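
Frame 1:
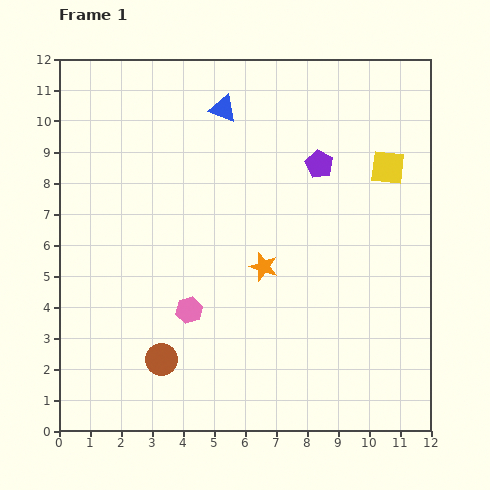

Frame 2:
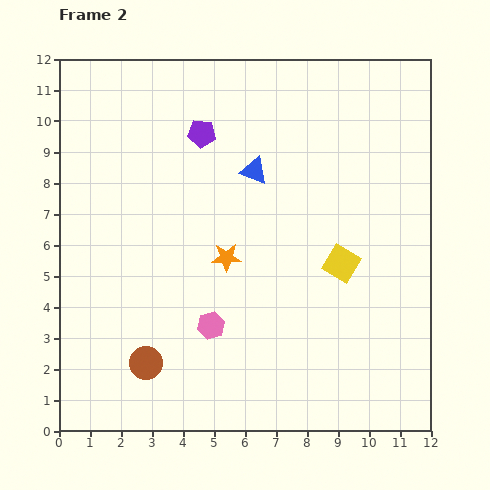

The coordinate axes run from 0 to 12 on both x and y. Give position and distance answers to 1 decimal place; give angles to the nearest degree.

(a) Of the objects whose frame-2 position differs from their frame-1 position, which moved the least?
the brown circle

(moved 0.5)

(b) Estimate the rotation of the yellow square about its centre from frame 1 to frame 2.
24° clockwise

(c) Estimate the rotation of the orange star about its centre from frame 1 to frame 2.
19° counter-clockwise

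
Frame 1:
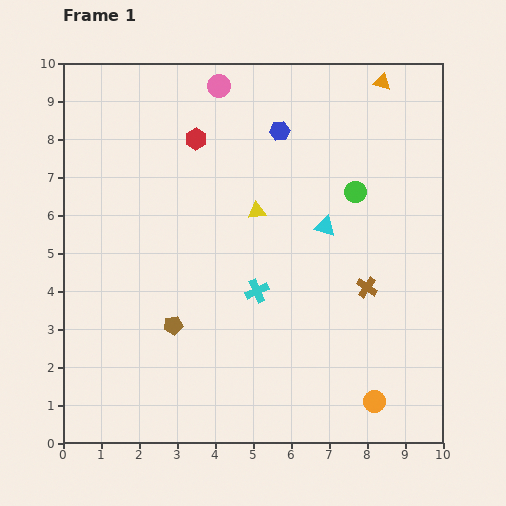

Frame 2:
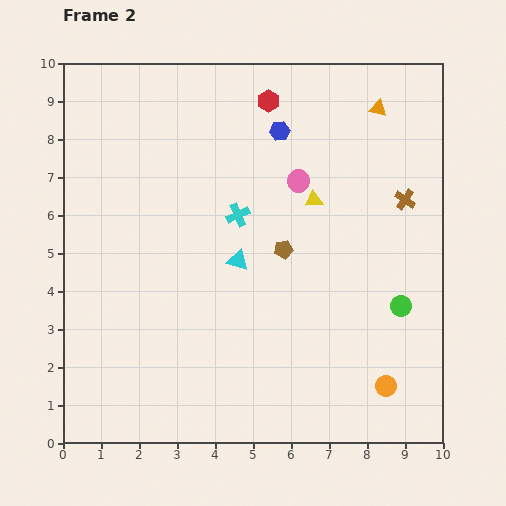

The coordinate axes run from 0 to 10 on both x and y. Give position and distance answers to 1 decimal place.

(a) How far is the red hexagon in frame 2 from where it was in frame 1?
2.1

The red hexagon moved from (3.5, 8.0) to (5.4, 9.0), a distance of √(1.9² + 1.0²) ≈ 2.1.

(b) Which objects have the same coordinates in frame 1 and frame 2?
the blue hexagon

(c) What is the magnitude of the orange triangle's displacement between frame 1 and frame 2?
0.7

The orange triangle moved from (8.4, 9.5) to (8.3, 8.8), a distance of √(0.1² + 0.7²) ≈ 0.7.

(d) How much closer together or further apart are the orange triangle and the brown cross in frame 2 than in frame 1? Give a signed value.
-2.9

Distance in frame 1: 5.4. Distance in frame 2: 2.5.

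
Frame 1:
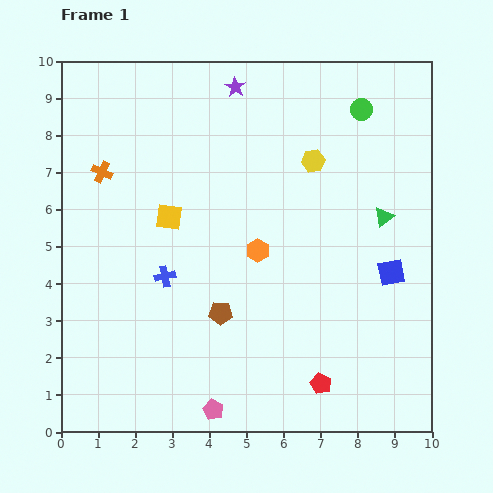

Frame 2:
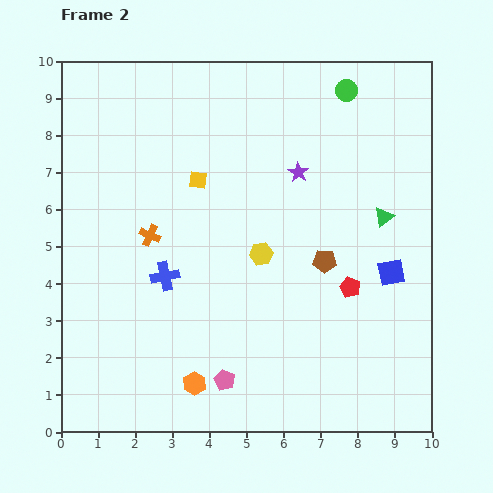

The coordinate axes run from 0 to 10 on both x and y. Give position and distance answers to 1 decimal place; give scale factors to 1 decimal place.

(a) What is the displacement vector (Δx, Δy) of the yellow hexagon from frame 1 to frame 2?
(-1.4, -2.5)

The yellow hexagon was at (6.8, 7.3) in frame 1 and (5.4, 4.8) in frame 2.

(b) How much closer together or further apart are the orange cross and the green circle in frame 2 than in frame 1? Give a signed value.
-0.6

Distance in frame 1: 7.2. Distance in frame 2: 6.6.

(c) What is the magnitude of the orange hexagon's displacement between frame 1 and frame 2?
4.0

The orange hexagon moved from (5.3, 4.9) to (3.6, 1.3), a distance of √(1.7² + 3.6²) ≈ 4.0.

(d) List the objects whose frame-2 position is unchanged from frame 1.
the green triangle, the blue cross, the blue square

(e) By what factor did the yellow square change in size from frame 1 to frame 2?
0.7×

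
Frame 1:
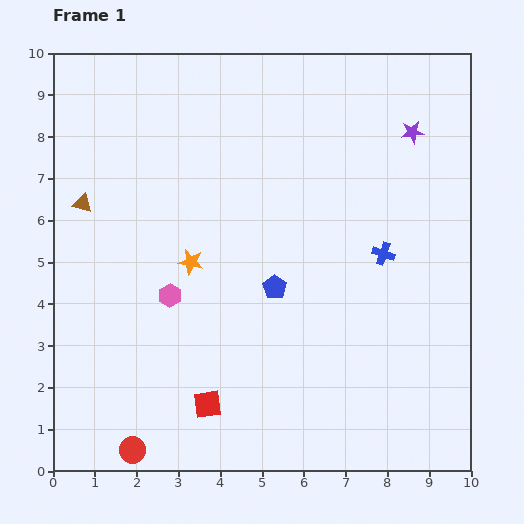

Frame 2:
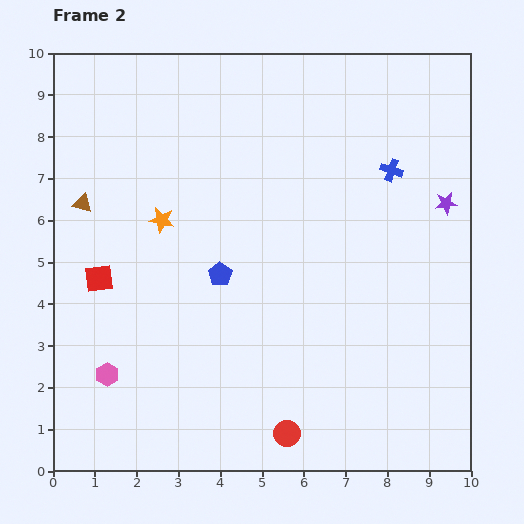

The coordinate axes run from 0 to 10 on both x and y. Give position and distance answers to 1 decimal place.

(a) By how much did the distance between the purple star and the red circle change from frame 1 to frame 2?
-3.4

Distance in frame 1: 10.1. Distance in frame 2: 6.7.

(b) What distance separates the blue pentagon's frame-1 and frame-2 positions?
1.3

The blue pentagon moved from (5.3, 4.4) to (4.0, 4.7), a distance of √(1.3² + 0.3²) ≈ 1.3.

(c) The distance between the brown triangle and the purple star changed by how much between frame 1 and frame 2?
+0.6

Distance in frame 1: 8.1. Distance in frame 2: 8.7.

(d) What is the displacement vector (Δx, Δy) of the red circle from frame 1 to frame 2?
(3.7, 0.4)

The red circle was at (1.9, 0.5) in frame 1 and (5.6, 0.9) in frame 2.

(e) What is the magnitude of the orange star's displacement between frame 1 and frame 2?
1.2

The orange star moved from (3.3, 5.0) to (2.6, 6.0), a distance of √(0.7² + 1.0²) ≈ 1.2.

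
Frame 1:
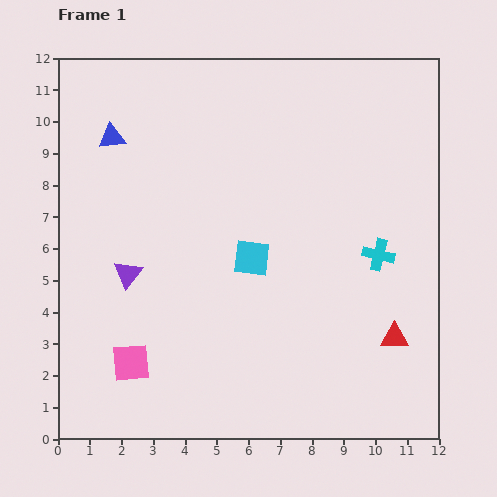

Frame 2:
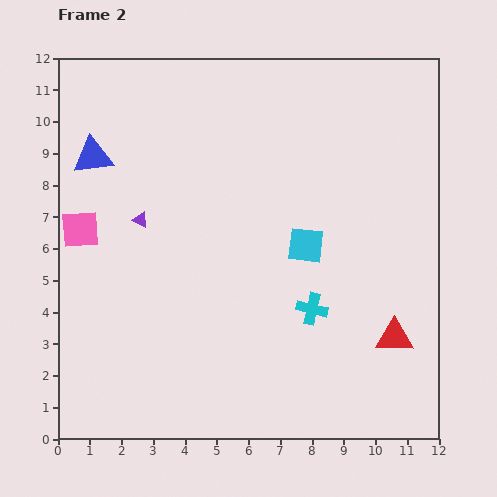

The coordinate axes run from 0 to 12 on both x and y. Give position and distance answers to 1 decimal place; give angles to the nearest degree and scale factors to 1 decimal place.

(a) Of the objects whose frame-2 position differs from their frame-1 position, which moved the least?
the blue triangle

(moved 0.8)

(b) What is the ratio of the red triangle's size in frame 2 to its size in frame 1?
1.3×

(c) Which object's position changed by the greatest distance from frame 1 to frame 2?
the pink square

(moved 4.5; next 2.7)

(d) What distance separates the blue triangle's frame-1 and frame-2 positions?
0.8

The blue triangle moved from (1.7, 9.5) to (1.1, 8.9), a distance of √(0.6² + 0.6²) ≈ 0.8.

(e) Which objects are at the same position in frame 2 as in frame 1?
the red triangle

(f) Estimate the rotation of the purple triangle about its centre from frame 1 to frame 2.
43° counter-clockwise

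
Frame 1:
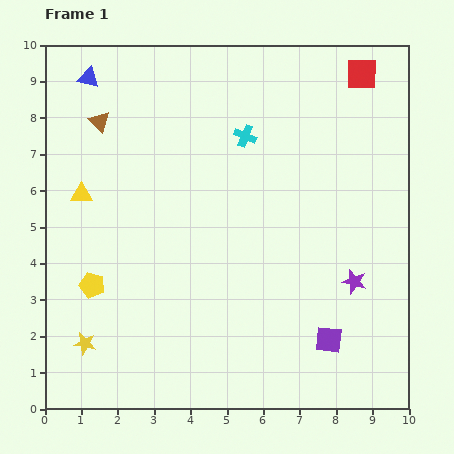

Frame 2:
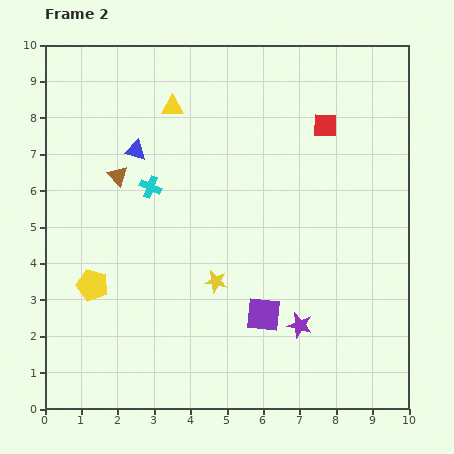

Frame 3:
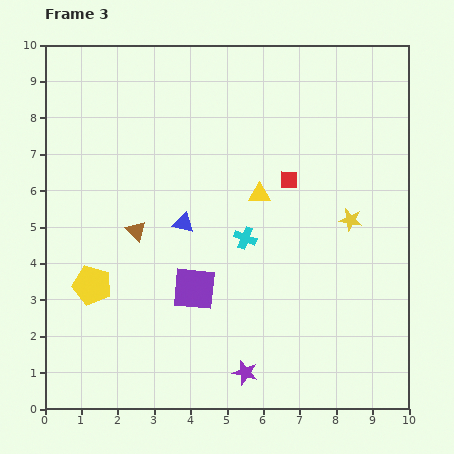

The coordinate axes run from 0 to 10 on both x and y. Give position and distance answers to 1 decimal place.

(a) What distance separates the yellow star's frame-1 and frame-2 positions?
4.0

The yellow star moved from (1.1, 1.8) to (4.7, 3.5), a distance of √(3.6² + 1.7²) ≈ 4.0.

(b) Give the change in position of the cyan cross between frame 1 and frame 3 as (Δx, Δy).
(0.0, -2.8)

The cyan cross was at (5.5, 7.5) in frame 1 and (5.5, 4.7) in frame 3.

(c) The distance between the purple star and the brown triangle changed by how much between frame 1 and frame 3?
-3.4

Distance in frame 1: 8.3. Distance in frame 3: 4.9.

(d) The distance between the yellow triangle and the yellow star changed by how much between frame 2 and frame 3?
-2.3

Distance in frame 2: 4.9. Distance in frame 3: 2.6.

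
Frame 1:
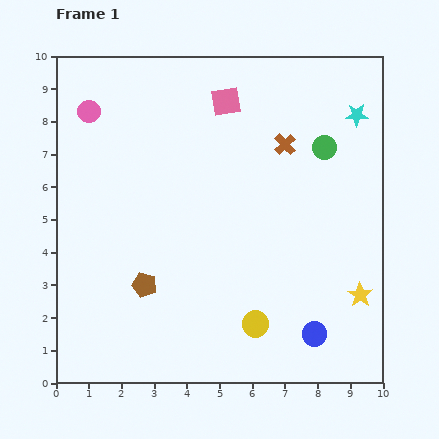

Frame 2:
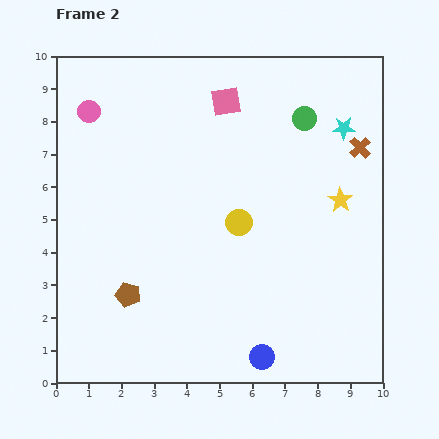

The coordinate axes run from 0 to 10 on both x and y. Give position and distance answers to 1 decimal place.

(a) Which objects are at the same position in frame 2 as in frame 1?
the pink circle, the pink square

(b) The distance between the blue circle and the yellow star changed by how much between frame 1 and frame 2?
+3.6

Distance in frame 1: 1.8. Distance in frame 2: 5.4.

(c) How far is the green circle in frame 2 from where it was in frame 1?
1.1

The green circle moved from (8.2, 7.2) to (7.6, 8.1), a distance of √(0.6² + 0.9²) ≈ 1.1.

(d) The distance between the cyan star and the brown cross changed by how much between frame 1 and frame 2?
-1.6

Distance in frame 1: 2.4. Distance in frame 2: 0.8.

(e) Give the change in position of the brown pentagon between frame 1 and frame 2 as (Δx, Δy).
(-0.5, -0.3)

The brown pentagon was at (2.7, 3.0) in frame 1 and (2.2, 2.7) in frame 2.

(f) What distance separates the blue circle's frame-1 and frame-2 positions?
1.7

The blue circle moved from (7.9, 1.5) to (6.3, 0.8), a distance of √(1.6² + 0.7²) ≈ 1.7.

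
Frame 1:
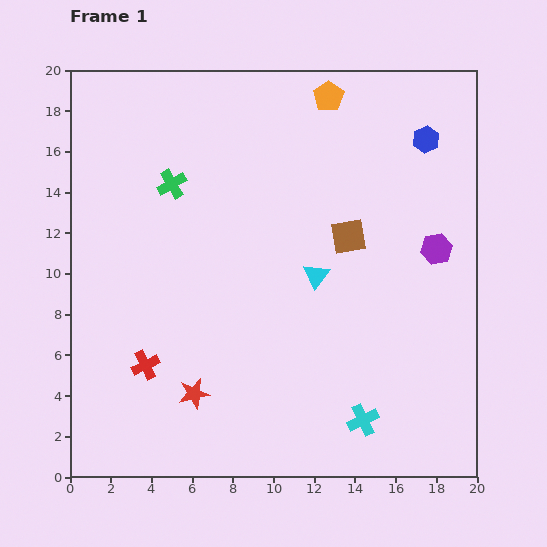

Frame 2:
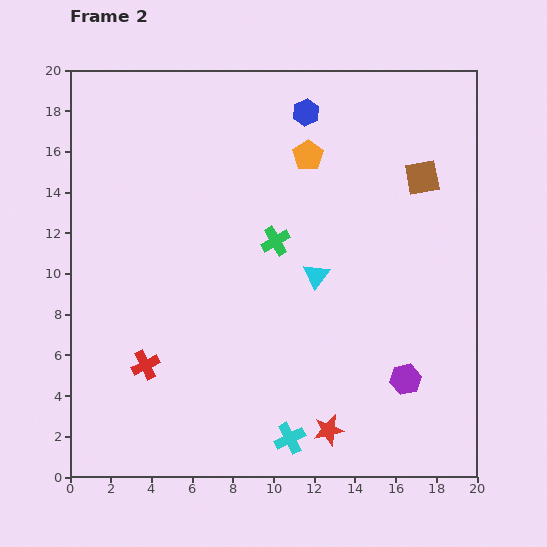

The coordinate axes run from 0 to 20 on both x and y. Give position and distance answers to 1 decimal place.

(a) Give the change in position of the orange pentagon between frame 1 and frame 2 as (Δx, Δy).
(-1.0, -2.9)

The orange pentagon was at (12.7, 18.7) in frame 1 and (11.7, 15.8) in frame 2.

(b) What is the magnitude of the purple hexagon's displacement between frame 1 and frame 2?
6.6

The purple hexagon moved from (18.0, 11.2) to (16.5, 4.8), a distance of √(1.5² + 6.4²) ≈ 6.6.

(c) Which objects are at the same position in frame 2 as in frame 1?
the red cross, the cyan triangle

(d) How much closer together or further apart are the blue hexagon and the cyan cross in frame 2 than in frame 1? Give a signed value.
+1.9

Distance in frame 1: 14.1. Distance in frame 2: 16.0.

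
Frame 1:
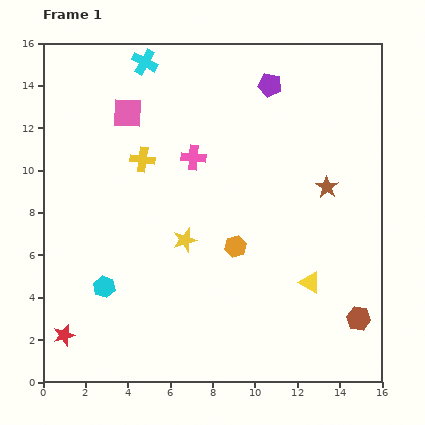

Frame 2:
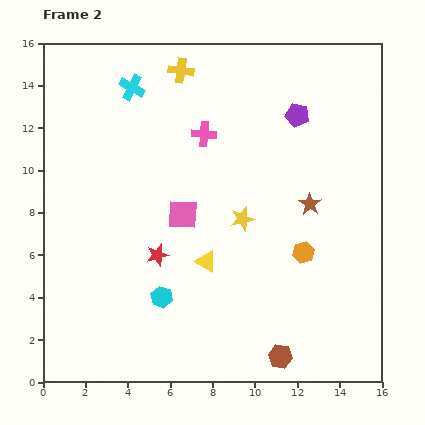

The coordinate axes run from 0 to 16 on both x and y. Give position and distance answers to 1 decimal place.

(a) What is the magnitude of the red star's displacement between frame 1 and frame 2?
5.8

The red star moved from (1.0, 2.2) to (5.4, 6.0), a distance of √(4.4² + 3.8²) ≈ 5.8.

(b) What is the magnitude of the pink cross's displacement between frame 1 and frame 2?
1.2

The pink cross moved from (7.1, 10.6) to (7.6, 11.7), a distance of √(0.5² + 1.1²) ≈ 1.2.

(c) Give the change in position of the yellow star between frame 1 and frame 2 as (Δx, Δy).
(2.7, 1.0)

The yellow star was at (6.7, 6.7) in frame 1 and (9.4, 7.7) in frame 2.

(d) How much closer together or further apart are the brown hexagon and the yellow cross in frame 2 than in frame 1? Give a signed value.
+1.6

Distance in frame 1: 12.7. Distance in frame 2: 14.3.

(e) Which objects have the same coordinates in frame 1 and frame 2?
none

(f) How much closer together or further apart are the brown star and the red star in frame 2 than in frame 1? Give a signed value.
-6.6

Distance in frame 1: 14.2. Distance in frame 2: 7.6.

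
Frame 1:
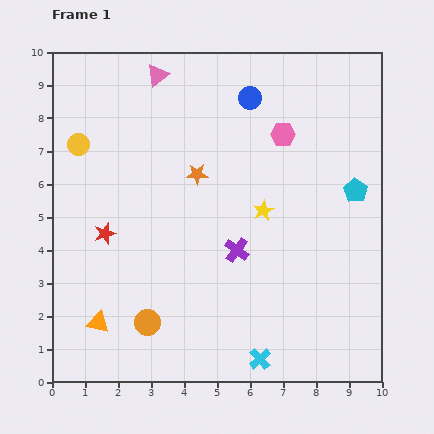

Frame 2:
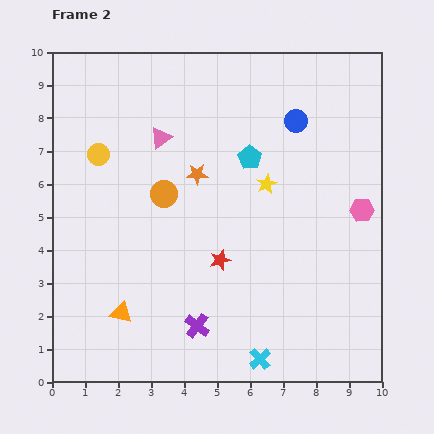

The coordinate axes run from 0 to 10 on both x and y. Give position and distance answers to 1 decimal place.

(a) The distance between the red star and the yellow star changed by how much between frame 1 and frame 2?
-2.2

Distance in frame 1: 4.9. Distance in frame 2: 2.7.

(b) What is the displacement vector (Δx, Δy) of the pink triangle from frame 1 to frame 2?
(0.1, -1.9)

The pink triangle was at (3.2, 9.3) in frame 1 and (3.3, 7.4) in frame 2.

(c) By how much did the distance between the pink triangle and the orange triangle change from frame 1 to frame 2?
-2.3

Distance in frame 1: 7.7. Distance in frame 2: 5.4.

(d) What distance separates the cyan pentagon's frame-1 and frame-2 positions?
3.4

The cyan pentagon moved from (9.2, 5.8) to (6.0, 6.8), a distance of √(3.2² + 1.0²) ≈ 3.4.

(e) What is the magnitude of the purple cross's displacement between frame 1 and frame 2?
2.6

The purple cross moved from (5.6, 4.0) to (4.4, 1.7), a distance of √(1.2² + 2.3²) ≈ 2.6.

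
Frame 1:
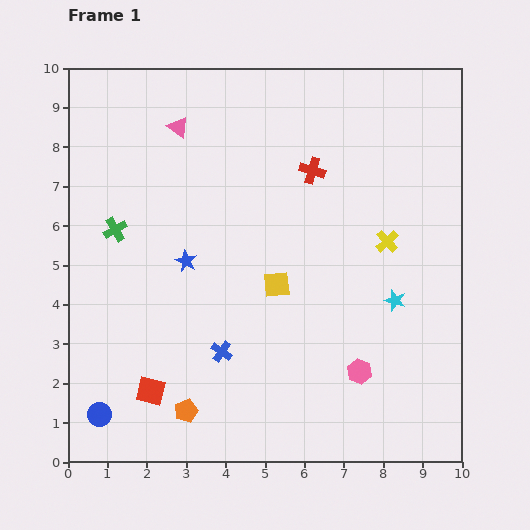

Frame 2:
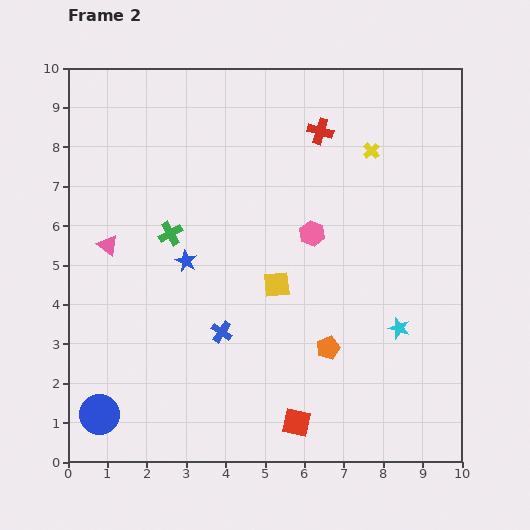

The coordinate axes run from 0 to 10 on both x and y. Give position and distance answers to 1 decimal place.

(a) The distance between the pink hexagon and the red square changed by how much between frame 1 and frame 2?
-0.5

Distance in frame 1: 5.3. Distance in frame 2: 4.8.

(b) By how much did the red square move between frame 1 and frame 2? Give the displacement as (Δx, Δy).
(3.7, -0.8)

The red square was at (2.1, 1.8) in frame 1 and (5.8, 1.0) in frame 2.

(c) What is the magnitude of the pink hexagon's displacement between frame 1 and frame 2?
3.7

The pink hexagon moved from (7.4, 2.3) to (6.2, 5.8), a distance of √(1.2² + 3.5²) ≈ 3.7.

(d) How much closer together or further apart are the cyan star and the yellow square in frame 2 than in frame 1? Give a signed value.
+0.3

Distance in frame 1: 3.0. Distance in frame 2: 3.3.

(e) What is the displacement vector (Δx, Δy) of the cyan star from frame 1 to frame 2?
(0.1, -0.7)

The cyan star was at (8.3, 4.1) in frame 1 and (8.4, 3.4) in frame 2.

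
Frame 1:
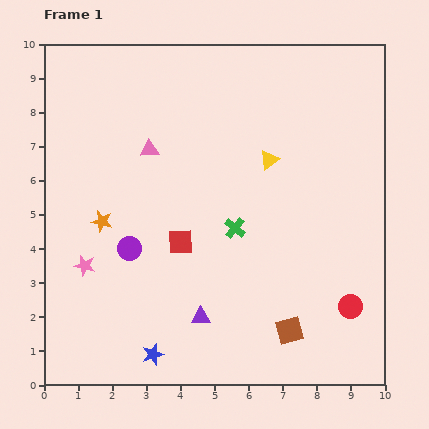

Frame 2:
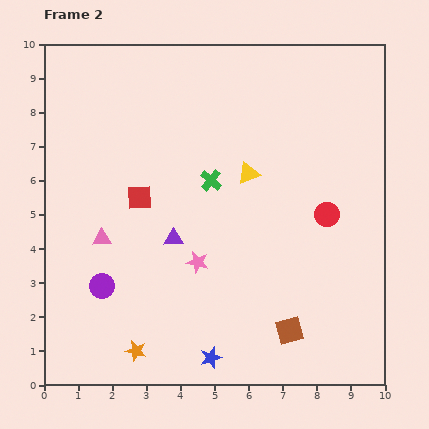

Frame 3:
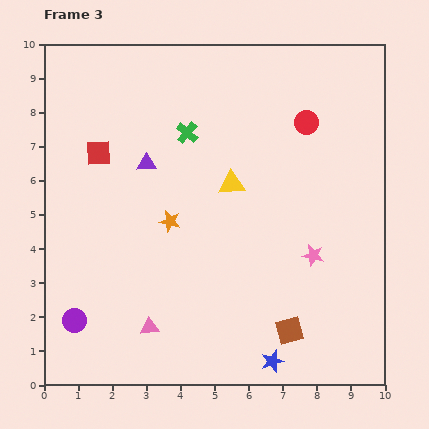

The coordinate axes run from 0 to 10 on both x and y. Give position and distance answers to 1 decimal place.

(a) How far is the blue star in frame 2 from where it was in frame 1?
1.7

The blue star moved from (3.2, 0.9) to (4.9, 0.8), a distance of √(1.7² + 0.1²) ≈ 1.7.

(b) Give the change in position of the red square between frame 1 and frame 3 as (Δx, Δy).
(-2.4, 2.6)

The red square was at (4.0, 4.2) in frame 1 and (1.6, 6.8) in frame 3.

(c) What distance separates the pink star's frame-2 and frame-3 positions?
3.4

The pink star moved from (4.5, 3.6) to (7.9, 3.8), a distance of √(3.4² + 0.2²) ≈ 3.4.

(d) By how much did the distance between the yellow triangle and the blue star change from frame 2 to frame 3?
-0.2

Distance in frame 2: 5.5. Distance in frame 3: 5.3.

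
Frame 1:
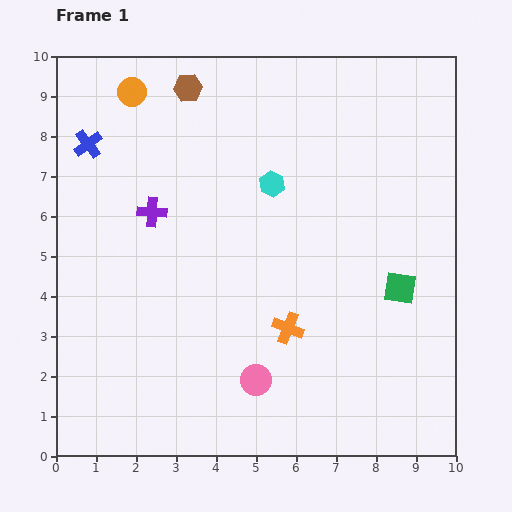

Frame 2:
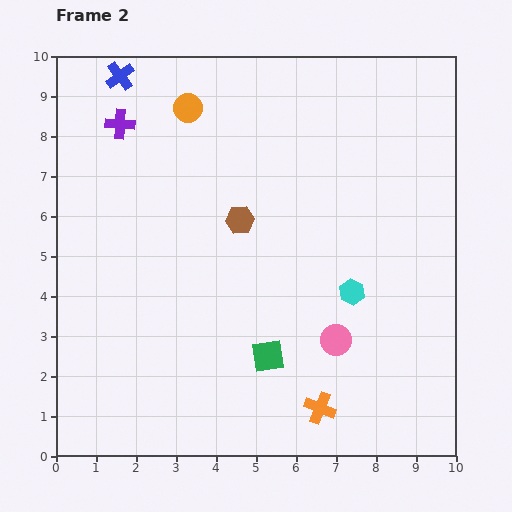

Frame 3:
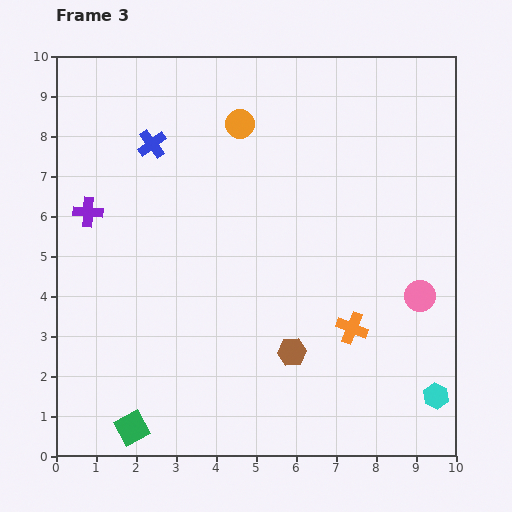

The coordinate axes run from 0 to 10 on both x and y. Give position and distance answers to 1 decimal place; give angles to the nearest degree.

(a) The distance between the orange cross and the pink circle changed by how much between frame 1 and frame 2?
+0.2

Distance in frame 1: 1.5. Distance in frame 2: 1.7.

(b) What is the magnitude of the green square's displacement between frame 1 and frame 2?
3.7

The green square moved from (8.6, 4.2) to (5.3, 2.5), a distance of √(3.3² + 1.7²) ≈ 3.7.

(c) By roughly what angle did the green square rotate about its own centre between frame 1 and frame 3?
38° counter-clockwise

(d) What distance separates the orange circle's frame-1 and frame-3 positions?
2.8

The orange circle moved from (1.9, 9.1) to (4.6, 8.3), a distance of √(2.7² + 0.8²) ≈ 2.8.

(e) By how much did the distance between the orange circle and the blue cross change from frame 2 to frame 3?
+0.4

Distance in frame 2: 1.9. Distance in frame 3: 2.3.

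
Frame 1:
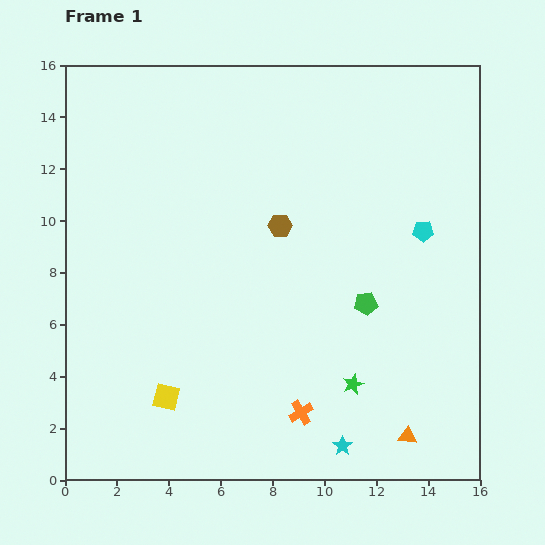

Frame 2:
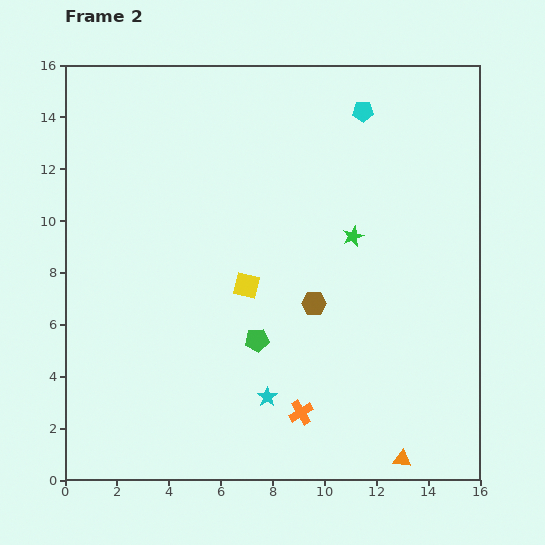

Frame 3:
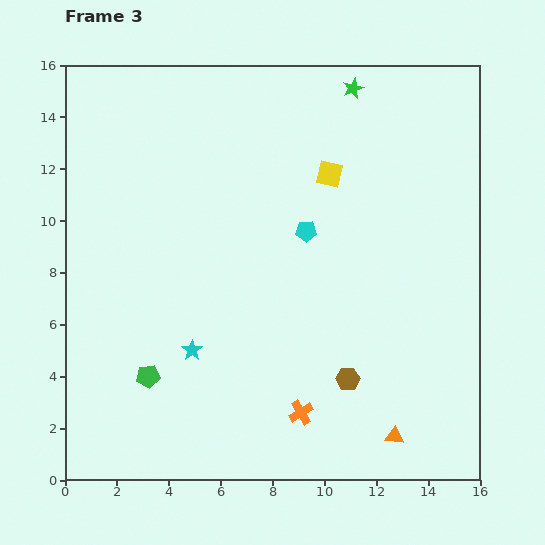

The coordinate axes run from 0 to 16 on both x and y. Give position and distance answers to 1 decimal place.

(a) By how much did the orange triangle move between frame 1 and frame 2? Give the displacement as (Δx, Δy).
(-0.2, -0.9)

The orange triangle was at (13.2, 1.7) in frame 1 and (13.0, 0.8) in frame 2.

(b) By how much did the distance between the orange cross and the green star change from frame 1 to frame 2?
+4.8

Distance in frame 1: 2.3. Distance in frame 2: 7.1.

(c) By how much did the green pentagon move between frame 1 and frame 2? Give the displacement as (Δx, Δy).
(-4.2, -1.4)

The green pentagon was at (11.6, 6.8) in frame 1 and (7.4, 5.4) in frame 2.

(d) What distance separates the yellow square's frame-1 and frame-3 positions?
10.7

The yellow square moved from (3.9, 3.2) to (10.2, 11.8), a distance of √(6.3² + 8.6²) ≈ 10.7.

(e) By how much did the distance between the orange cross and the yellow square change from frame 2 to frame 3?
+4.0

Distance in frame 2: 5.3. Distance in frame 3: 9.3.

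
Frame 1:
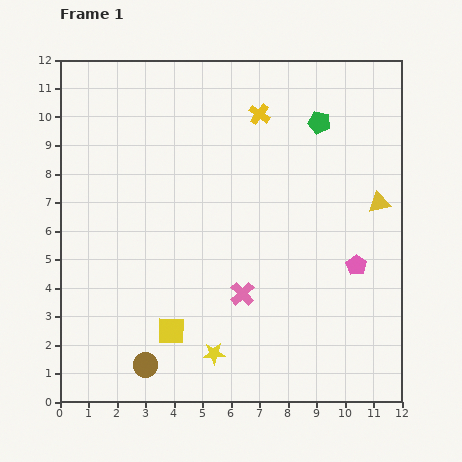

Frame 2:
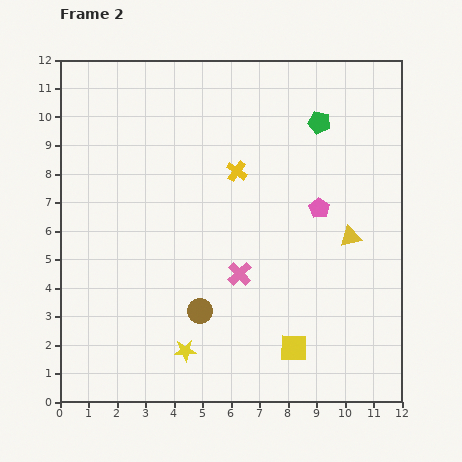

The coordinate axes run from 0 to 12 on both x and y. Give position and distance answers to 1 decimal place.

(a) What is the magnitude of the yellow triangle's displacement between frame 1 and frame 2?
1.6

The yellow triangle moved from (11.2, 7.0) to (10.2, 5.8), a distance of √(1.0² + 1.2²) ≈ 1.6.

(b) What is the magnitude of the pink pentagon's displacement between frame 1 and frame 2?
2.4

The pink pentagon moved from (10.4, 4.8) to (9.1, 6.8), a distance of √(1.3² + 2.0²) ≈ 2.4.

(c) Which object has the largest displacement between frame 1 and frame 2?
the yellow square

(moved 4.3; next 2.7)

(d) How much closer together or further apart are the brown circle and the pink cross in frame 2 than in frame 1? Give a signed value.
-2.3

Distance in frame 1: 4.2. Distance in frame 2: 1.9.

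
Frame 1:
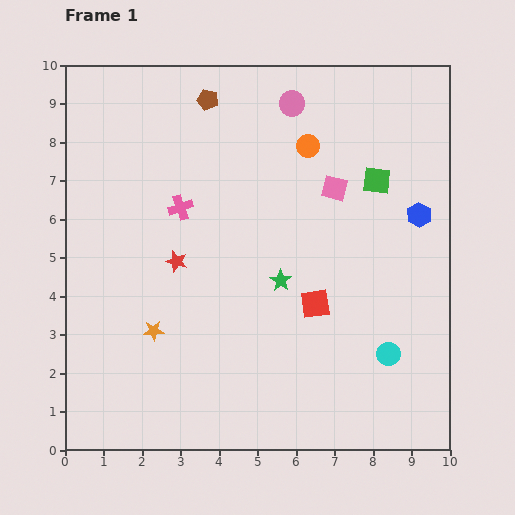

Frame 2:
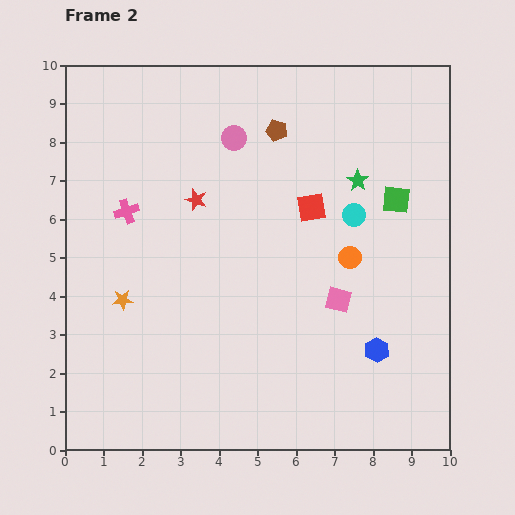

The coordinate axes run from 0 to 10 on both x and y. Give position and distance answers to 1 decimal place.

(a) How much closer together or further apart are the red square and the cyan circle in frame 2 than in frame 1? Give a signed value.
-1.2

Distance in frame 1: 2.3. Distance in frame 2: 1.1.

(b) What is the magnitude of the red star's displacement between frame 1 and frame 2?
1.7

The red star moved from (2.9, 4.9) to (3.4, 6.5), a distance of √(0.5² + 1.6²) ≈ 1.7.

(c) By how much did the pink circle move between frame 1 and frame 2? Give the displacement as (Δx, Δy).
(-1.5, -0.9)

The pink circle was at (5.9, 9.0) in frame 1 and (4.4, 8.1) in frame 2.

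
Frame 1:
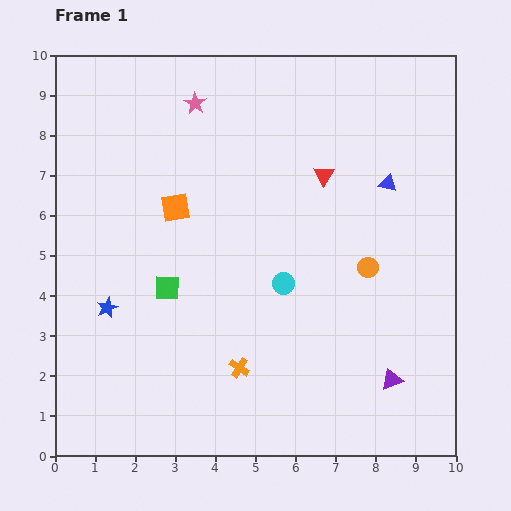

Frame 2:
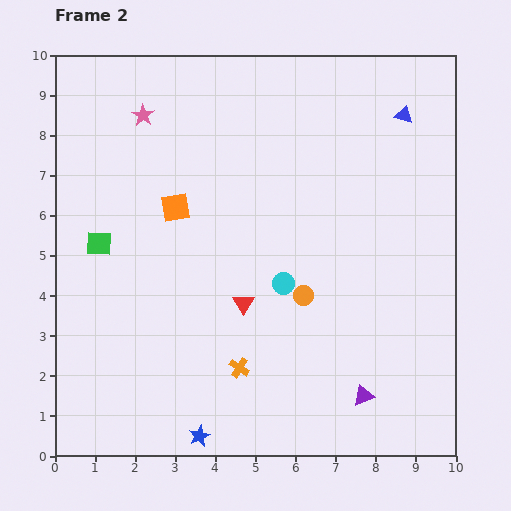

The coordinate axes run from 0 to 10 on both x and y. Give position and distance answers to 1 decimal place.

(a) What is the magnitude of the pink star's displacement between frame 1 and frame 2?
1.3

The pink star moved from (3.5, 8.8) to (2.2, 8.5), a distance of √(1.3² + 0.3²) ≈ 1.3.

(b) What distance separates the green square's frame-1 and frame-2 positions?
2.0

The green square moved from (2.8, 4.2) to (1.1, 5.3), a distance of √(1.7² + 1.1²) ≈ 2.0.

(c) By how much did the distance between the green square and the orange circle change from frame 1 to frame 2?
+0.3

Distance in frame 1: 5.0. Distance in frame 2: 5.3.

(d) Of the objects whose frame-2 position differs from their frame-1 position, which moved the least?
the purple triangle

(moved 0.8)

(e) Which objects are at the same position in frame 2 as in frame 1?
the orange square, the orange cross, the cyan circle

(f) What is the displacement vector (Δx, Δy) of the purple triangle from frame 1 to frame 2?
(-0.7, -0.4)

The purple triangle was at (8.4, 1.9) in frame 1 and (7.7, 1.5) in frame 2.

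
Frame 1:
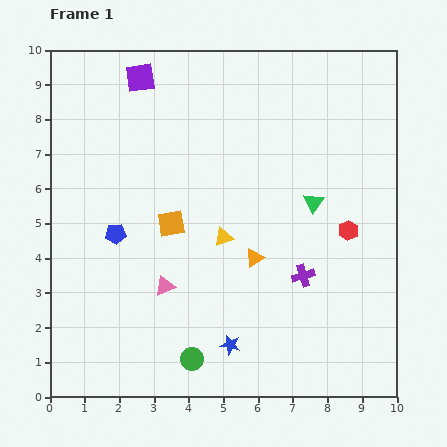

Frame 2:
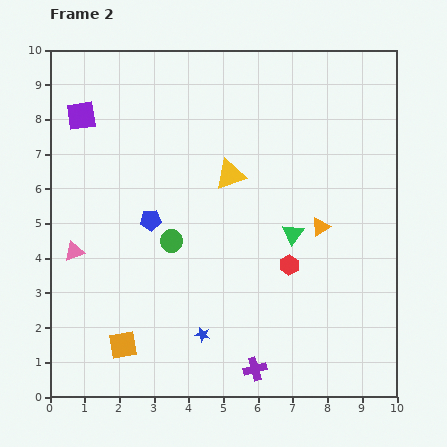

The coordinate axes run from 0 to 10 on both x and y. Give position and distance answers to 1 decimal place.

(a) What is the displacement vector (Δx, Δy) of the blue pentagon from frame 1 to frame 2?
(1.0, 0.4)

The blue pentagon was at (1.9, 4.7) in frame 1 and (2.9, 5.1) in frame 2.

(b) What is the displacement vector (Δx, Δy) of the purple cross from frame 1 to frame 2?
(-1.4, -2.7)

The purple cross was at (7.3, 3.5) in frame 1 and (5.9, 0.8) in frame 2.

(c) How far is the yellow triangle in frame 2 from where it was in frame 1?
1.8

The yellow triangle moved from (5.0, 4.6) to (5.2, 6.4), a distance of √(0.2² + 1.8²) ≈ 1.8.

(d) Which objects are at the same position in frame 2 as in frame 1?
none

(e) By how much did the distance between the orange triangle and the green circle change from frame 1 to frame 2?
+0.9

Distance in frame 1: 3.4. Distance in frame 2: 4.3.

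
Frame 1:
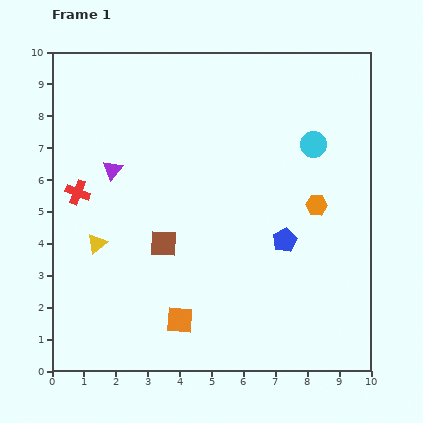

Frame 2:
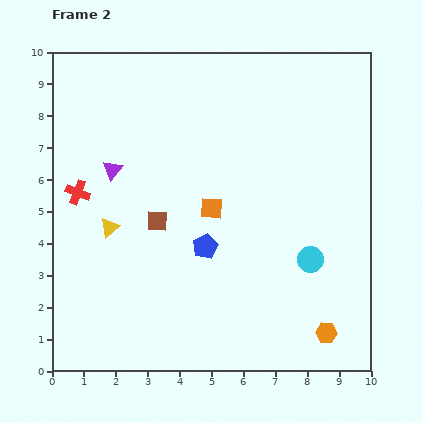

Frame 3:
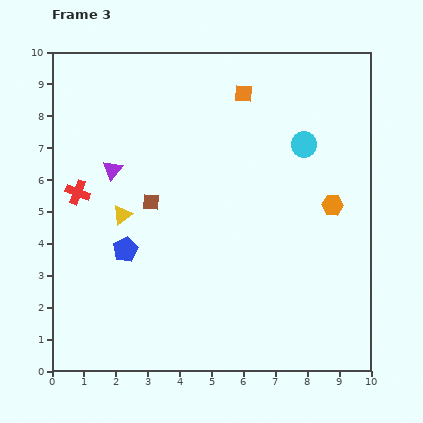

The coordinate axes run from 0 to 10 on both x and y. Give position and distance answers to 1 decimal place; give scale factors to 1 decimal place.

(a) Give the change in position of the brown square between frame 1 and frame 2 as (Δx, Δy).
(-0.2, 0.7)

The brown square was at (3.5, 4.0) in frame 1 and (3.3, 4.7) in frame 2.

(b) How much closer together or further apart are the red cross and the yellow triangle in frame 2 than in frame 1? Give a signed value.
-0.2

Distance in frame 1: 1.7. Distance in frame 2: 1.5.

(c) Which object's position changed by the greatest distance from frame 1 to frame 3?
the orange square

(moved 7.4; next 5.0)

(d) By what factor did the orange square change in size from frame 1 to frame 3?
0.7×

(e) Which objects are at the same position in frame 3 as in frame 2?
the purple triangle, the red cross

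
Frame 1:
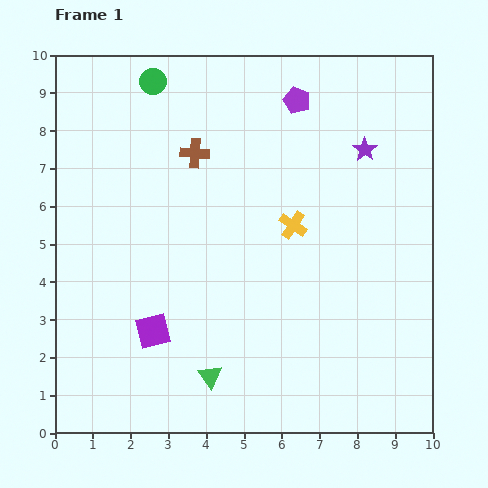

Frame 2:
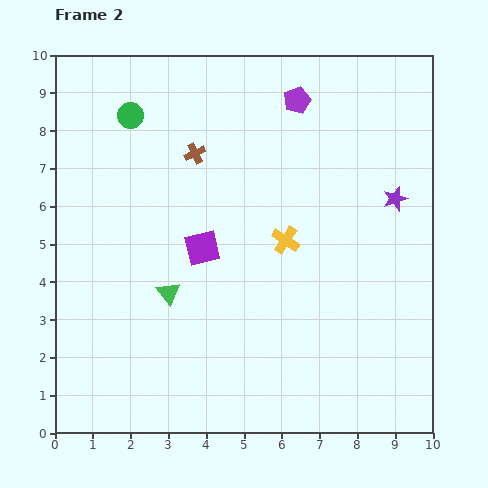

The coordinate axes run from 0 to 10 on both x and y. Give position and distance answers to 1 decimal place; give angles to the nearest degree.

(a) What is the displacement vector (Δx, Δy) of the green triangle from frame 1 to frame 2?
(-1.1, 2.2)

The green triangle was at (4.1, 1.5) in frame 1 and (3.0, 3.7) in frame 2.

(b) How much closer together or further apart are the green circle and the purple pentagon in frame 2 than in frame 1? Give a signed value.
+0.6

Distance in frame 1: 3.8. Distance in frame 2: 4.4.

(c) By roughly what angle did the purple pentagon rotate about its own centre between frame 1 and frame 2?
29° clockwise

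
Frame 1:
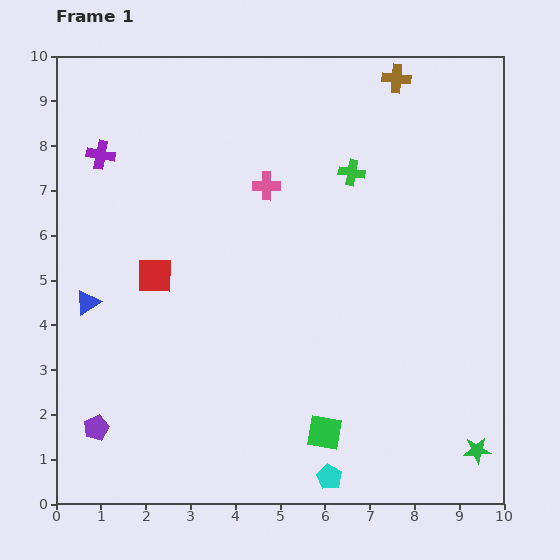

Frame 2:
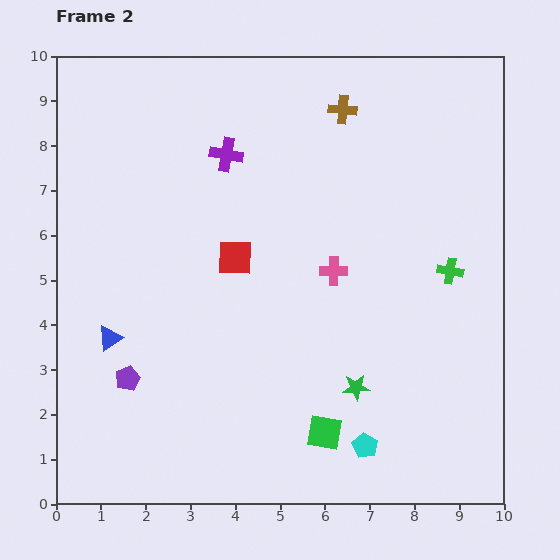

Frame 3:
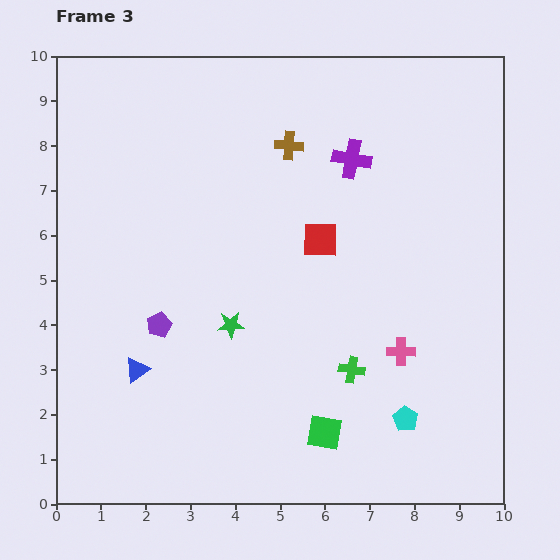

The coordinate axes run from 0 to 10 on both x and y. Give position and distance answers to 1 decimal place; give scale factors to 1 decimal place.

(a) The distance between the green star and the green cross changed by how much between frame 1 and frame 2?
-3.5

Distance in frame 1: 6.8. Distance in frame 2: 3.3.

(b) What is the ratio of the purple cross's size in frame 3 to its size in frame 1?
1.4×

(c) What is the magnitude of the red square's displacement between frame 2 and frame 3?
1.9

The red square moved from (4.0, 5.5) to (5.9, 5.9), a distance of √(1.9² + 0.4²) ≈ 1.9.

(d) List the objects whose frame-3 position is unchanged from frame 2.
the green square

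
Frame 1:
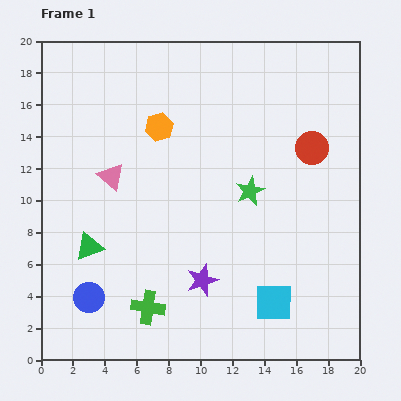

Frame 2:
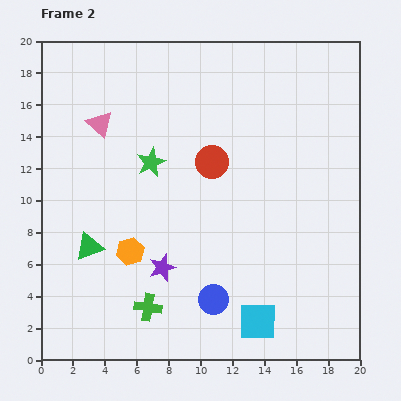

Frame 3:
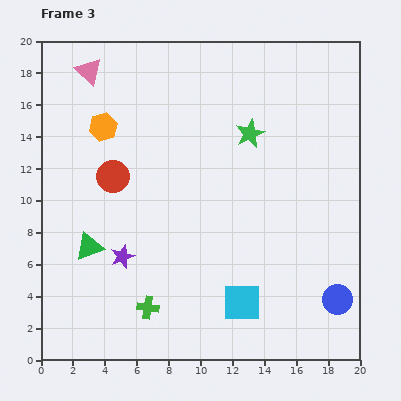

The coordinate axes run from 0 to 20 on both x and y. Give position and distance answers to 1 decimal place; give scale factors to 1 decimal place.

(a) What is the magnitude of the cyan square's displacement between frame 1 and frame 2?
1.6

The cyan square moved from (14.6, 3.6) to (13.6, 2.4), a distance of √(1.0² + 1.2²) ≈ 1.6.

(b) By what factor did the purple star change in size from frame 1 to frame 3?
0.7×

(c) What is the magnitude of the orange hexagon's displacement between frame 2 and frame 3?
8.0

The orange hexagon moved from (5.6, 6.8) to (3.9, 14.6), a distance of √(1.7² + 7.8²) ≈ 8.0.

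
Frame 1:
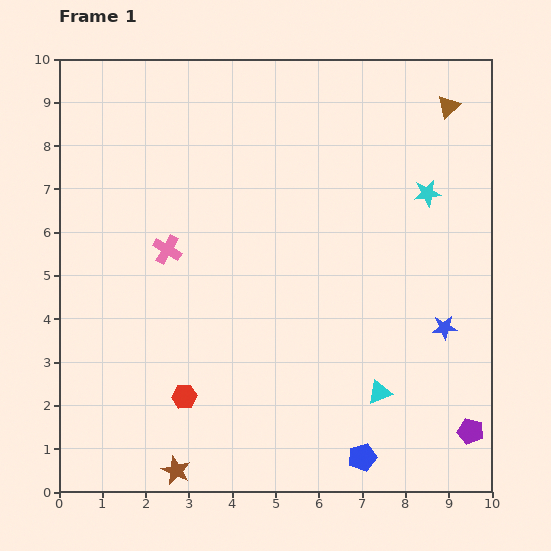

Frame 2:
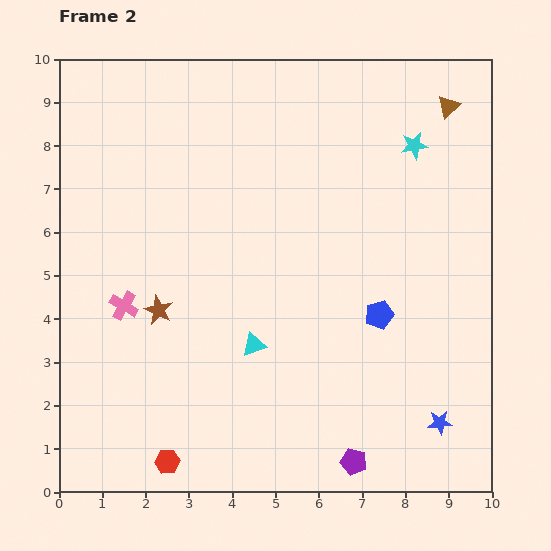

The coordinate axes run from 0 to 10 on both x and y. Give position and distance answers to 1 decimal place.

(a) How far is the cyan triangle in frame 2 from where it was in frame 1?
3.1

The cyan triangle moved from (7.4, 2.3) to (4.5, 3.4), a distance of √(2.9² + 1.1²) ≈ 3.1.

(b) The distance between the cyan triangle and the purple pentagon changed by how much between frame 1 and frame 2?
+1.2

Distance in frame 1: 2.3. Distance in frame 2: 3.5.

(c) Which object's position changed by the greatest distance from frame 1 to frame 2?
the brown star

(moved 3.7; next 3.3)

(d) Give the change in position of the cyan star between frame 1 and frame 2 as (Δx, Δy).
(-0.3, 1.1)

The cyan star was at (8.5, 6.9) in frame 1 and (8.2, 8.0) in frame 2.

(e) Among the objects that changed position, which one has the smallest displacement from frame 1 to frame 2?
the cyan star

(moved 1.1)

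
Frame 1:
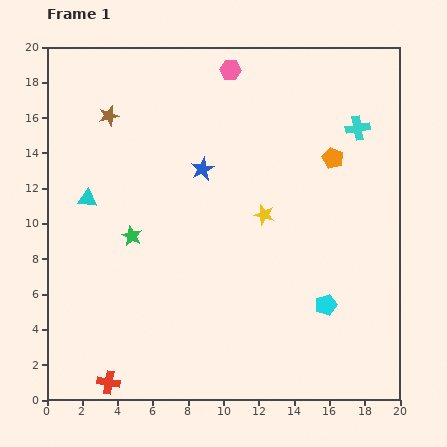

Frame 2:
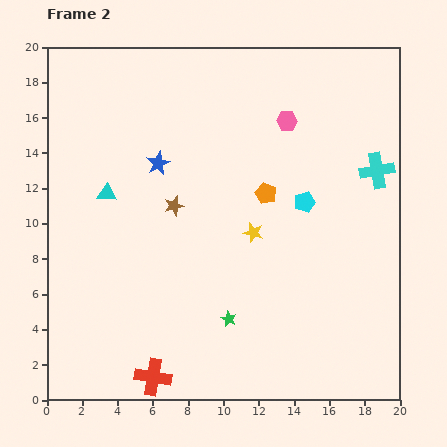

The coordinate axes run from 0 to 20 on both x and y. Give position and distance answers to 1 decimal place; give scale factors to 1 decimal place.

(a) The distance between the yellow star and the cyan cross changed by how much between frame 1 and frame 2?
+0.6

Distance in frame 1: 7.2. Distance in frame 2: 7.8.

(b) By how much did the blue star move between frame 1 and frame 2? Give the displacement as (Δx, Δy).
(-2.5, 0.3)

The blue star was at (8.8, 13.1) in frame 1 and (6.3, 13.4) in frame 2.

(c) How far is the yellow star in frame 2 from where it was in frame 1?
1.2

The yellow star moved from (12.3, 10.5) to (11.7, 9.5), a distance of √(0.6² + 1.0²) ≈ 1.2.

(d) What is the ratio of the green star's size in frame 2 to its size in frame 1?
0.8×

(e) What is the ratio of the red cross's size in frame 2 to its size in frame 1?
1.6×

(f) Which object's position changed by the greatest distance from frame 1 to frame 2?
the green star

(moved 7.2; next 6.3)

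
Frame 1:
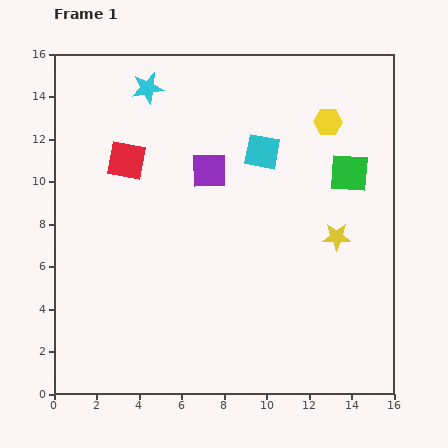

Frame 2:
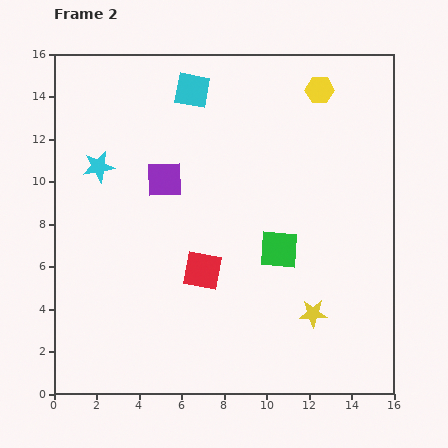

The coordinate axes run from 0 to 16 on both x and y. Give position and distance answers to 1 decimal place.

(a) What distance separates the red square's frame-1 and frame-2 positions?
6.3

The red square moved from (3.4, 11.0) to (7.0, 5.8), a distance of √(3.6² + 5.2²) ≈ 6.3.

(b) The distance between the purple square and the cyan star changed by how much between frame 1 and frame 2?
-1.7

Distance in frame 1: 4.9. Distance in frame 2: 3.2.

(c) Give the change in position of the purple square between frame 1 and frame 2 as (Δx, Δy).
(-2.1, -0.4)

The purple square was at (7.3, 10.5) in frame 1 and (5.2, 10.1) in frame 2.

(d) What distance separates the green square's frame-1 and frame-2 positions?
4.9

The green square moved from (13.9, 10.4) to (10.6, 6.8), a distance of √(3.3² + 3.6²) ≈ 4.9.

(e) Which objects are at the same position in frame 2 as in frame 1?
none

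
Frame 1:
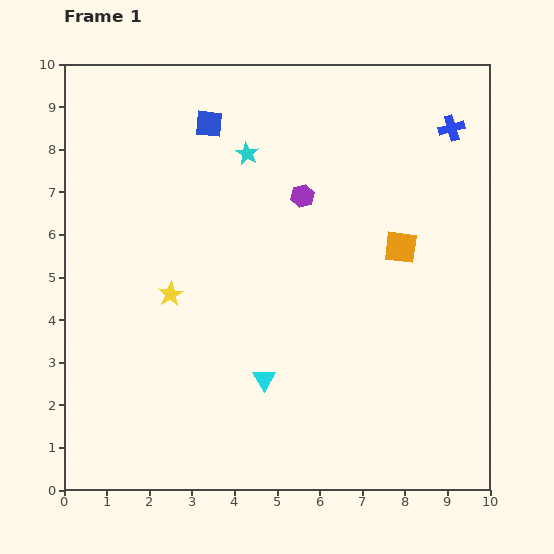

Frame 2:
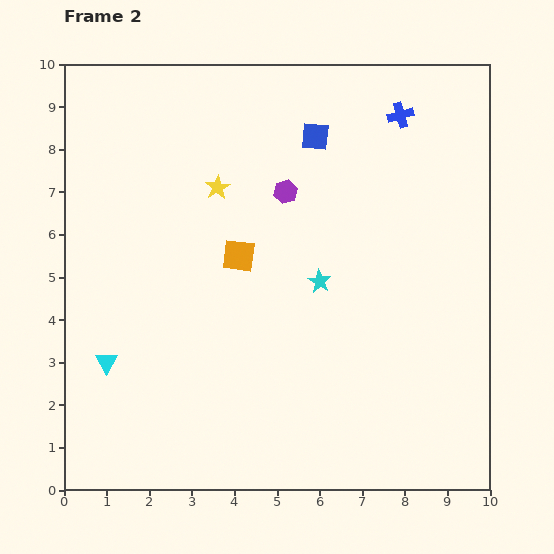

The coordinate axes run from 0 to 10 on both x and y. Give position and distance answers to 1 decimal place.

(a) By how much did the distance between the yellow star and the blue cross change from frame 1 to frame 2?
-3.1

Distance in frame 1: 7.7. Distance in frame 2: 4.6.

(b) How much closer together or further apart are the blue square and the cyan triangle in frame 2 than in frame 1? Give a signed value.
+1.1

Distance in frame 1: 6.1. Distance in frame 2: 7.2.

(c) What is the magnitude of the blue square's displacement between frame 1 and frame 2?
2.5

The blue square moved from (3.4, 8.6) to (5.9, 8.3), a distance of √(2.5² + 0.3²) ≈ 2.5.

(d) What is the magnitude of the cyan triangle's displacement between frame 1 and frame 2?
3.7

The cyan triangle moved from (4.7, 2.6) to (1.0, 3.0), a distance of √(3.7² + 0.4²) ≈ 3.7.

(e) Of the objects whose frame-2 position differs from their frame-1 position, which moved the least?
the purple hexagon

(moved 0.4)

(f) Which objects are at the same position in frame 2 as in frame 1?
none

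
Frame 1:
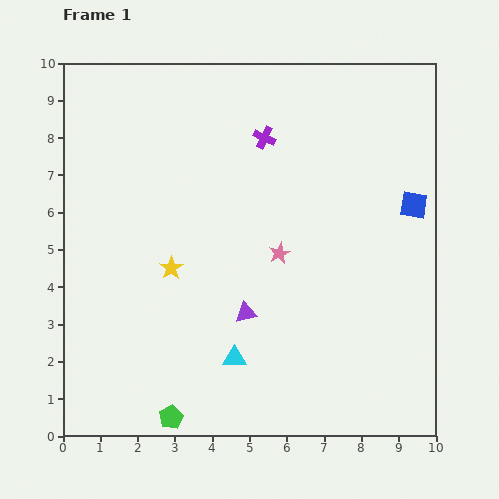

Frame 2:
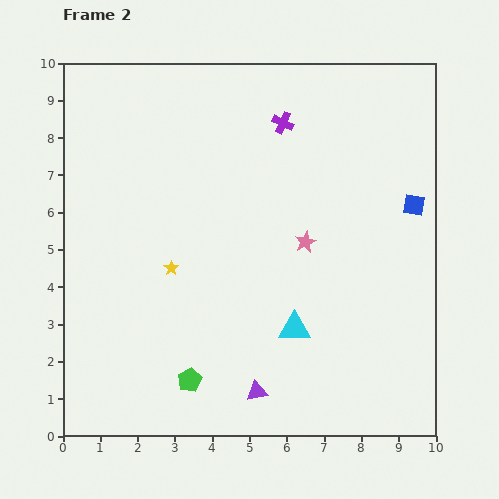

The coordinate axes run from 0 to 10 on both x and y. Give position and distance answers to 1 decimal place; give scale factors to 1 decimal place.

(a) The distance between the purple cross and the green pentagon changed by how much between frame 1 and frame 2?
-0.6

Distance in frame 1: 7.9. Distance in frame 2: 7.3.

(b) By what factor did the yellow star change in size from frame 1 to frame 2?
0.6×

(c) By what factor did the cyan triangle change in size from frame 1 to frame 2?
1.4×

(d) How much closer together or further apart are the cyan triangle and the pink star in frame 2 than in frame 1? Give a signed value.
-0.7

Distance in frame 1: 3.0. Distance in frame 2: 2.3.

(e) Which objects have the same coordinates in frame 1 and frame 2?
the blue square, the yellow star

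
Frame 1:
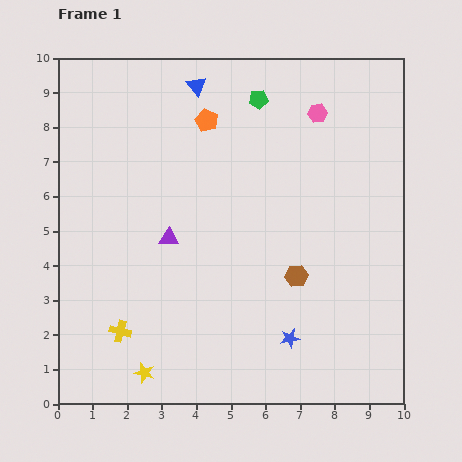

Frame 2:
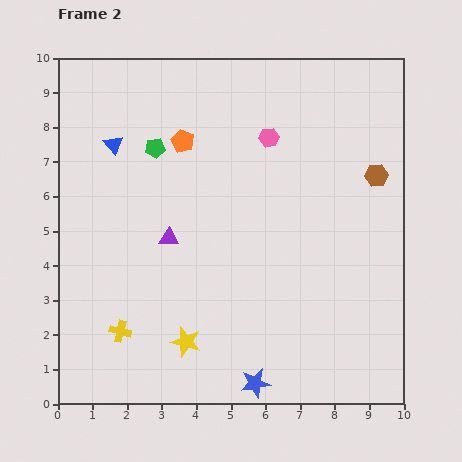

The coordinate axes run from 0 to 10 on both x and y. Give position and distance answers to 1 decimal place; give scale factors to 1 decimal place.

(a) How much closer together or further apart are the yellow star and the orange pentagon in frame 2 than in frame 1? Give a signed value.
-1.7

Distance in frame 1: 7.5. Distance in frame 2: 5.8.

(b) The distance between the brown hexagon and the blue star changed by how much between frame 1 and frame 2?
+5.1

Distance in frame 1: 1.8. Distance in frame 2: 6.9.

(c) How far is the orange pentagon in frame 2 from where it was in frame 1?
0.9

The orange pentagon moved from (4.3, 8.2) to (3.6, 7.6), a distance of √(0.7² + 0.6²) ≈ 0.9.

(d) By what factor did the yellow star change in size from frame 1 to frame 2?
1.5×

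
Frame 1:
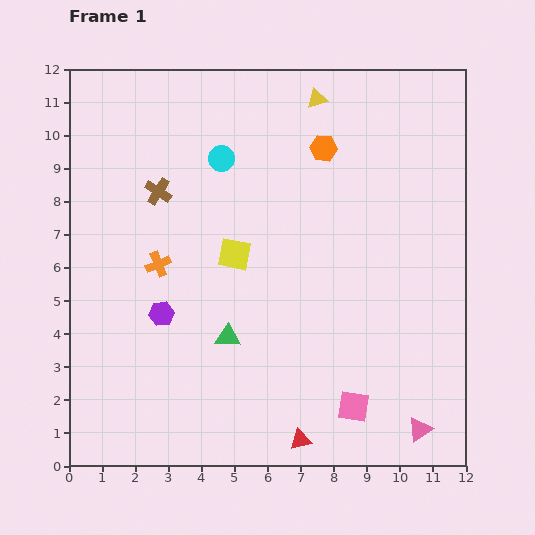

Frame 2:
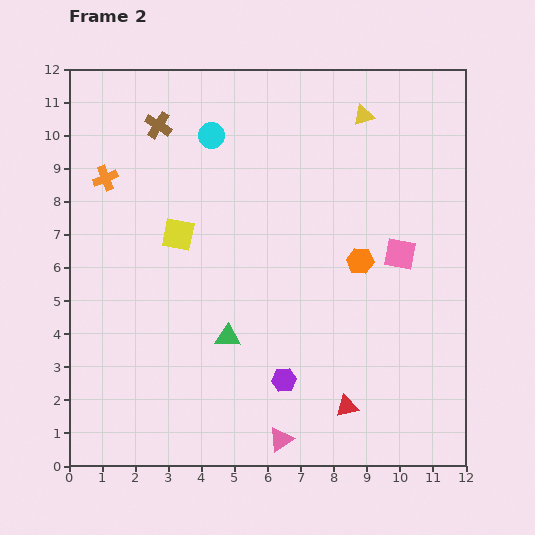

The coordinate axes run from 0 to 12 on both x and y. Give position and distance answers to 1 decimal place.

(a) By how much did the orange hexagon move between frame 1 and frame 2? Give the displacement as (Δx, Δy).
(1.1, -3.4)

The orange hexagon was at (7.7, 9.6) in frame 1 and (8.8, 6.2) in frame 2.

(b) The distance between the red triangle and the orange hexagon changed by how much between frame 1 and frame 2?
-4.4

Distance in frame 1: 8.8. Distance in frame 2: 4.4.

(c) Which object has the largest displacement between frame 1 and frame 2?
the pink square

(moved 4.8; next 4.2)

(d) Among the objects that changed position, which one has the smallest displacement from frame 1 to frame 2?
the cyan circle

(moved 0.8)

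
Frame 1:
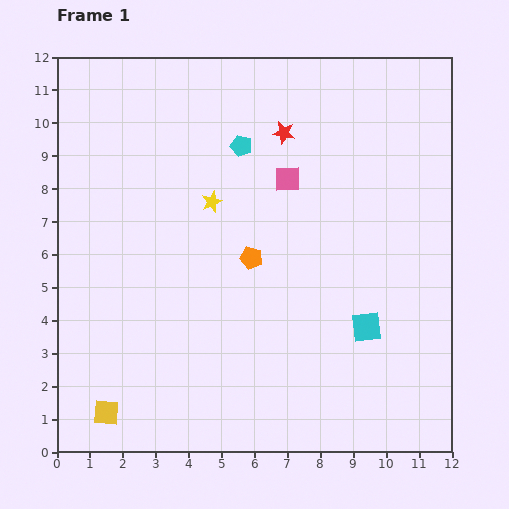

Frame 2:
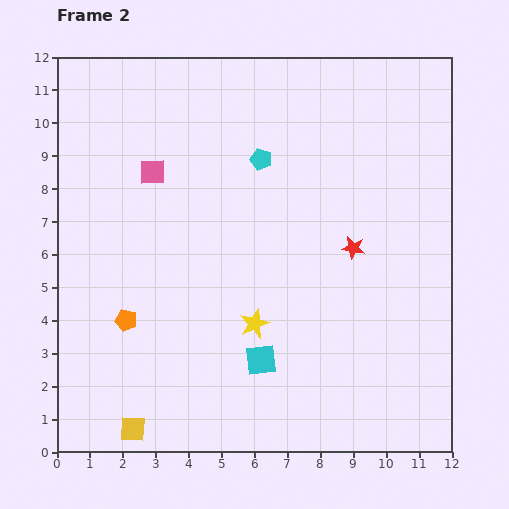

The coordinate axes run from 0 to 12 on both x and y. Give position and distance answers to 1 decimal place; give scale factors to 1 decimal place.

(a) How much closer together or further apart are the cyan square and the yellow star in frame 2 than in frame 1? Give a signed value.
-4.9

Distance in frame 1: 6.0. Distance in frame 2: 1.1.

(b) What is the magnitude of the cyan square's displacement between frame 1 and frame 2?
3.4

The cyan square moved from (9.4, 3.8) to (6.2, 2.8), a distance of √(3.2² + 1.0²) ≈ 3.4.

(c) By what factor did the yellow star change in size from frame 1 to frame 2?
1.4×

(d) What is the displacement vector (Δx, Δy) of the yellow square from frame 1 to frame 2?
(0.8, -0.5)

The yellow square was at (1.5, 1.2) in frame 1 and (2.3, 0.7) in frame 2.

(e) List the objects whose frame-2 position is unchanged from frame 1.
none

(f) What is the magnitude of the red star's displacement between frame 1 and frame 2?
4.1

The red star moved from (6.9, 9.7) to (9.0, 6.2), a distance of √(2.1² + 3.5²) ≈ 4.1.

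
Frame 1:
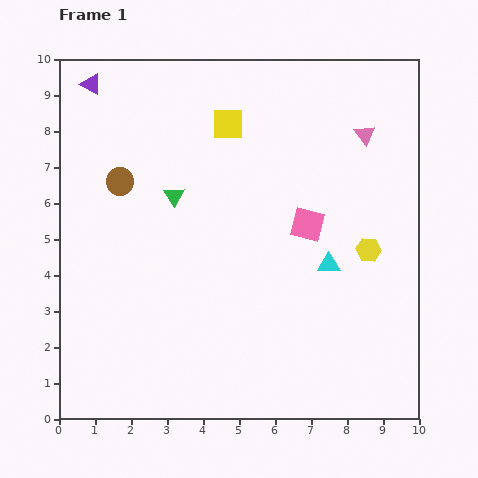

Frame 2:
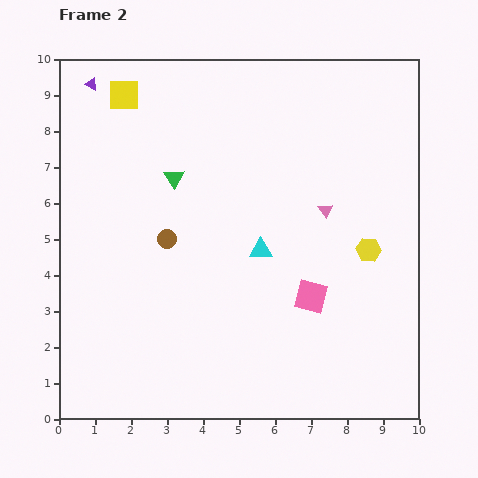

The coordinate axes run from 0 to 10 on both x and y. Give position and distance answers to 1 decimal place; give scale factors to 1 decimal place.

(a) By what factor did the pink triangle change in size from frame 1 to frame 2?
0.7×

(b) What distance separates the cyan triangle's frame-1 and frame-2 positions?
1.9

The cyan triangle moved from (7.5, 4.3) to (5.6, 4.7), a distance of √(1.9² + 0.4²) ≈ 1.9.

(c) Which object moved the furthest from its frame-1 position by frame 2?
the yellow square

(moved 3.0; next 2.4)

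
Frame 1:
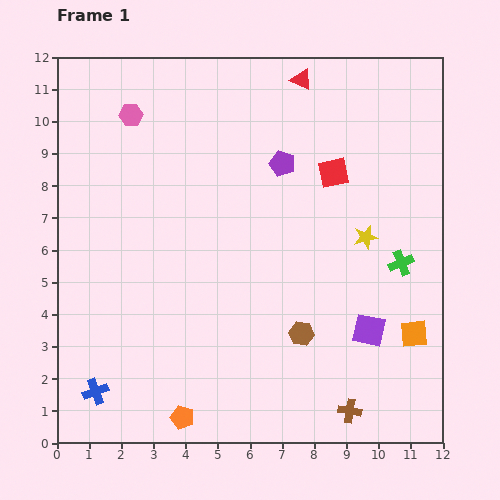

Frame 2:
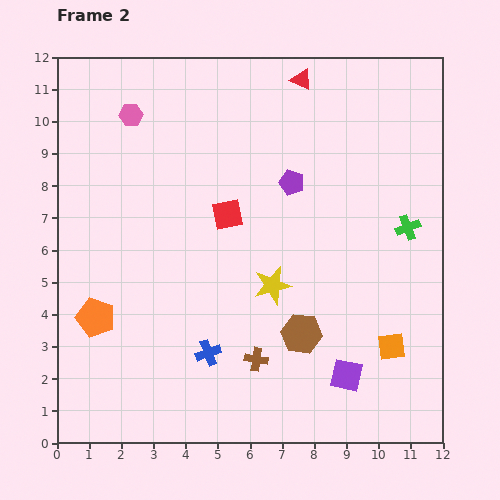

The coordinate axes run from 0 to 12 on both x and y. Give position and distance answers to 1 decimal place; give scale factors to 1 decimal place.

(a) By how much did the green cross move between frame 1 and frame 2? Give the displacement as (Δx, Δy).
(0.2, 1.1)

The green cross was at (10.7, 5.6) in frame 1 and (10.9, 6.7) in frame 2.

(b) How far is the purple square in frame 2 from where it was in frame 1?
1.6

The purple square moved from (9.7, 3.5) to (9.0, 2.1), a distance of √(0.7² + 1.4²) ≈ 1.6.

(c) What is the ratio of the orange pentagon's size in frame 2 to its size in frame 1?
1.7×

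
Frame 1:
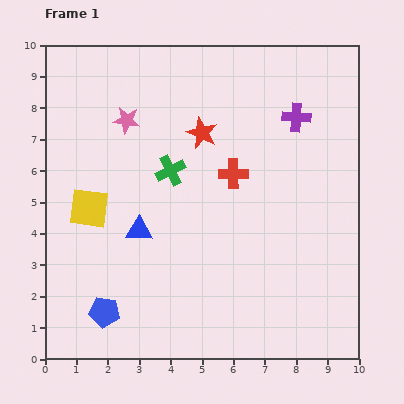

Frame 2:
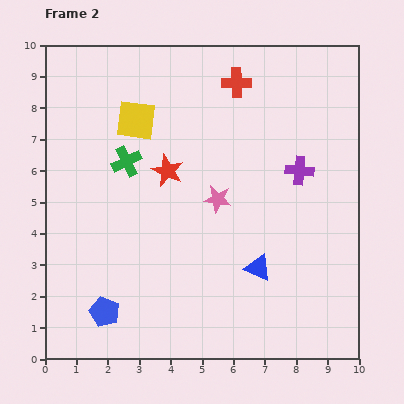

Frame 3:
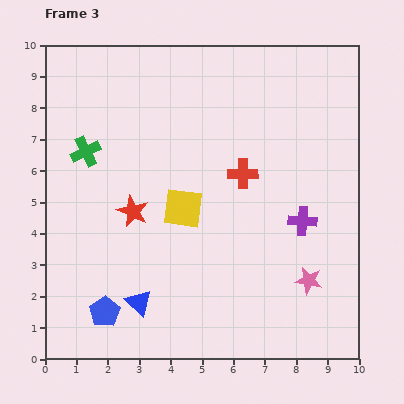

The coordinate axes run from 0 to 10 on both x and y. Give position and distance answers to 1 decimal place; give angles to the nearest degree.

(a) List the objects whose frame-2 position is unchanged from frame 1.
the blue pentagon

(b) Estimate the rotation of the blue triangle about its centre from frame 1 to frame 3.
41° clockwise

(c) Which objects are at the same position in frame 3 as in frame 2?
the blue pentagon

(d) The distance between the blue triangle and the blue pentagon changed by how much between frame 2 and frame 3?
-4.0

Distance in frame 2: 5.1. Distance in frame 3: 1.1.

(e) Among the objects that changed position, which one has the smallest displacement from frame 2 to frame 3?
the green cross

(moved 1.3)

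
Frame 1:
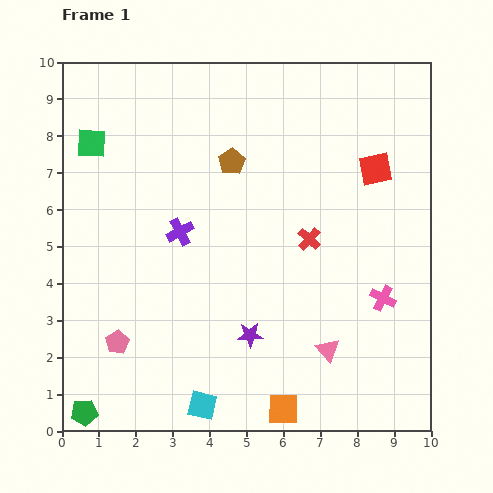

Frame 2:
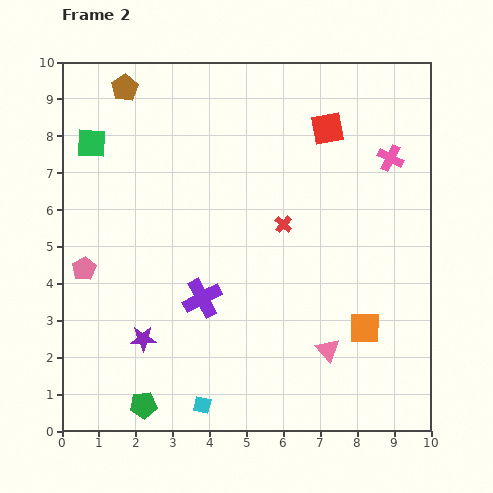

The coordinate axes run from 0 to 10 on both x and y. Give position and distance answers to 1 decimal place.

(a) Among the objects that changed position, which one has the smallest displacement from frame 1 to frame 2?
the red cross

(moved 0.8)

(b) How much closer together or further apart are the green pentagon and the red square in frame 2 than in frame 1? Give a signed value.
-1.3

Distance in frame 1: 10.3. Distance in frame 2: 9.0.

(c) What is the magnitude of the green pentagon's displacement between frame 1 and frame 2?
1.6

The green pentagon moved from (0.6, 0.5) to (2.2, 0.7), a distance of √(1.6² + 0.2²) ≈ 1.6.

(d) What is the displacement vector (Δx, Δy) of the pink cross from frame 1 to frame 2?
(0.2, 3.8)

The pink cross was at (8.7, 3.6) in frame 1 and (8.9, 7.4) in frame 2.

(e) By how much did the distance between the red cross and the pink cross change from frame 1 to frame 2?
+0.8

Distance in frame 1: 2.6. Distance in frame 2: 3.4.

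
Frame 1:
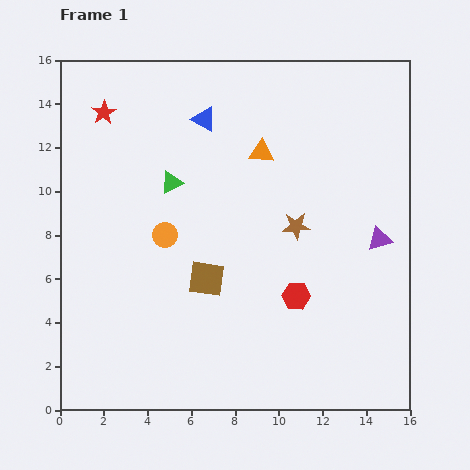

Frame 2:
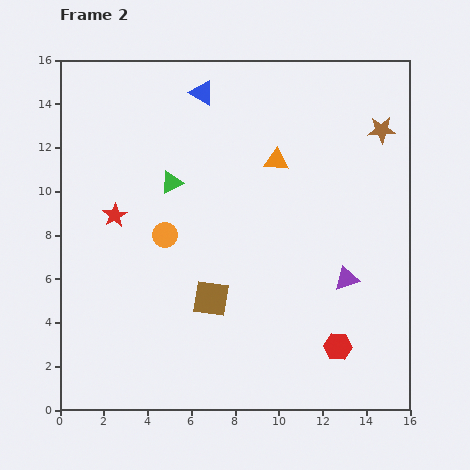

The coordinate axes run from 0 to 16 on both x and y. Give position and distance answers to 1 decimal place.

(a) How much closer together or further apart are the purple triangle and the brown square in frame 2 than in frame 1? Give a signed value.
-1.8

Distance in frame 1: 8.1. Distance in frame 2: 6.3.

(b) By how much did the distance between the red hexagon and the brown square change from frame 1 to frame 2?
+2.0

Distance in frame 1: 4.2. Distance in frame 2: 6.2.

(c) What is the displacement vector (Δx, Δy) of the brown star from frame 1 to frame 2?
(3.9, 4.4)

The brown star was at (10.8, 8.4) in frame 1 and (14.7, 12.8) in frame 2.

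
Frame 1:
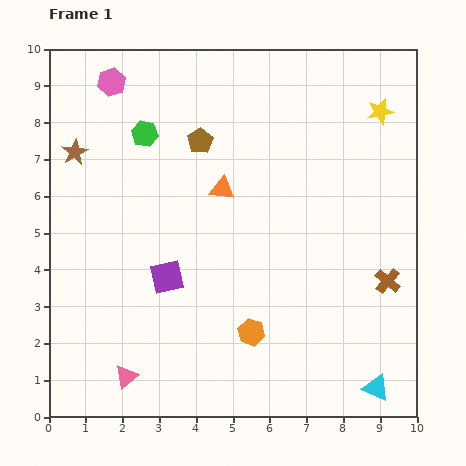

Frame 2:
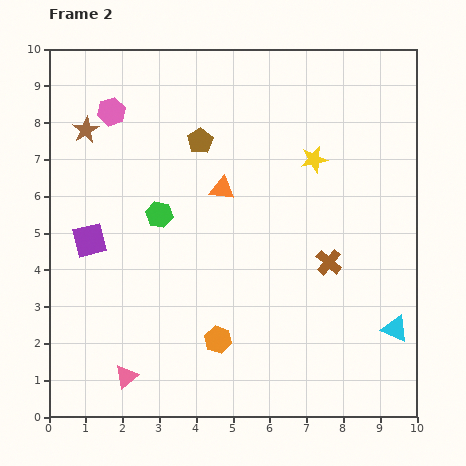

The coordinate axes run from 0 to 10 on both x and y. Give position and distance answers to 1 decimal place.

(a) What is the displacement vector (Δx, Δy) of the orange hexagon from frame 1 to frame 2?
(-0.9, -0.2)

The orange hexagon was at (5.5, 2.3) in frame 1 and (4.6, 2.1) in frame 2.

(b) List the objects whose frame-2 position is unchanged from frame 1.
the pink triangle, the orange triangle, the brown pentagon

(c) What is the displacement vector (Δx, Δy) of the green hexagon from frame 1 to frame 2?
(0.4, -2.2)

The green hexagon was at (2.6, 7.7) in frame 1 and (3.0, 5.5) in frame 2.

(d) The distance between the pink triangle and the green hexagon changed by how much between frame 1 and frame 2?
-2.1

Distance in frame 1: 6.6. Distance in frame 2: 4.5.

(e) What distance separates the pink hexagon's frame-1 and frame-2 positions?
0.8

The pink hexagon moved from (1.7, 9.1) to (1.7, 8.3), a distance of √(0.0² + 0.8²) ≈ 0.8.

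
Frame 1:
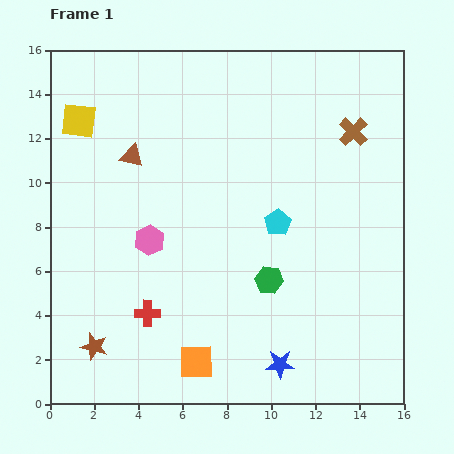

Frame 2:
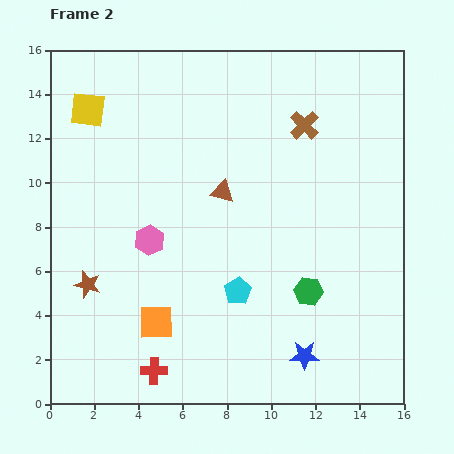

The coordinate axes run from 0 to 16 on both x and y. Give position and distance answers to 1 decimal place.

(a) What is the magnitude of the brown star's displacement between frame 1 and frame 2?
2.8

The brown star moved from (2.0, 2.6) to (1.7, 5.4), a distance of √(0.3² + 2.8²) ≈ 2.8.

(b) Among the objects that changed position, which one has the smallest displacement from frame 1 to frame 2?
the yellow square

(moved 0.6)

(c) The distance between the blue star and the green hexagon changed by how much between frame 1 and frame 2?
-0.9

Distance in frame 1: 3.8. Distance in frame 2: 2.9.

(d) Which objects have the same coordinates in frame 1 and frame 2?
the pink hexagon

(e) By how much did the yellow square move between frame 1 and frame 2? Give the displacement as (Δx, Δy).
(0.4, 0.5)

The yellow square was at (1.3, 12.8) in frame 1 and (1.7, 13.3) in frame 2.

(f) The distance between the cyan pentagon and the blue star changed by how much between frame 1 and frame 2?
-2.2

Distance in frame 1: 6.4. Distance in frame 2: 4.2.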